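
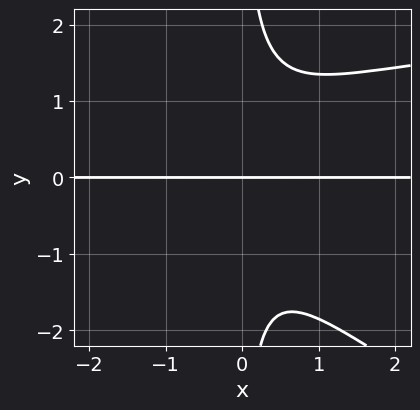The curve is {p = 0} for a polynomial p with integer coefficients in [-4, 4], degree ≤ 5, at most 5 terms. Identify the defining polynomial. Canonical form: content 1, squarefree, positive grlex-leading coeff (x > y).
First, degree: a generic line meets the curve in up to 4 points, so deg p = 4.
Then, from the visible intercepts: the visible x-axis segment lies entirely on the curve; it crosses the y-axis at the gridline y = 0.
Finally, assembling these constraints gives the stated polynomial.

x^2*y^2 + 2*x*y^3 - 3*x^2*y - 2*y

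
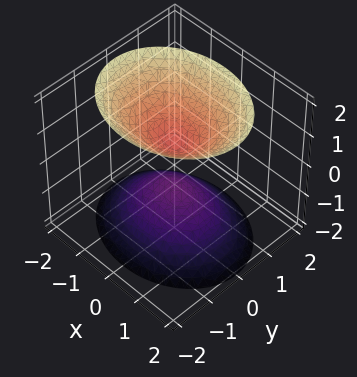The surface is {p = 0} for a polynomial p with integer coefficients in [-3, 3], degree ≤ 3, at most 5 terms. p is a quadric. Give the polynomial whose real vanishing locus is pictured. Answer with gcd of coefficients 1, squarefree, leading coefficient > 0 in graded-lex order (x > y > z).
1. I count 2 distinct pieces.
2. Degree: two sheets facing apart; a quadric, so deg p = 2.
3. Symmetries: mirror symmetry x ↦ −x ⇒ only even powers of x; it's symmetric under y → −y, forcing even powers of y; it's symmetric under z → −z, forcing even powers of z.
4. Checking where it meets the axes: no x-intercept at any integer in the box; it misses every integer gridline on the y-axis.
5. Fitting integer coefficients to these (and the overall shape) gives p.

2*x^2 + 3*y^2 - 2*z^2 + 1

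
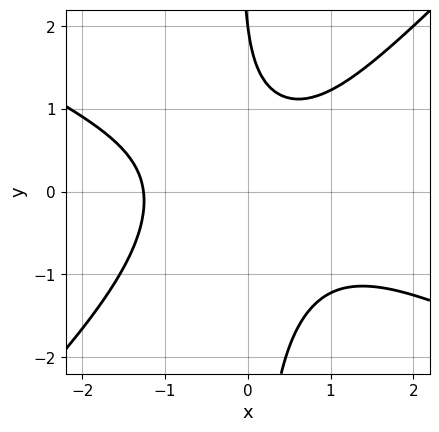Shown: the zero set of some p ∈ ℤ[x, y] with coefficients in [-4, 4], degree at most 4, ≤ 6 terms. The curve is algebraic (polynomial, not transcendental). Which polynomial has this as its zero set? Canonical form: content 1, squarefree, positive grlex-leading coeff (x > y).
(a) Degree: a generic line meets the curve in up to 3 points, so deg p = 3.
(b) Reading off the gridlines: it meets the y-axis at y = 2 (among the integer gridlines).
(c) Solving for integer coefficients yields p as stated.

x^3 + x^2*y - 2*x*y^2 - y + 2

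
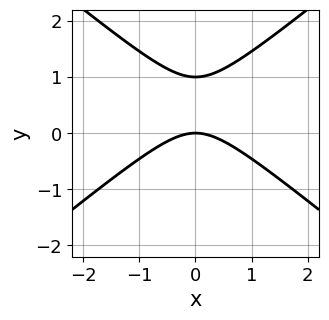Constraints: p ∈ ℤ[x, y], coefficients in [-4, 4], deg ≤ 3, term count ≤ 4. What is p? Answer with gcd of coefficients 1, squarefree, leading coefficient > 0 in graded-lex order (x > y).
First, degree: the shape is more complex than any degree-1 curve, so deg p = 2.
Next, symmetries: it's symmetric under x → −x, forcing even powers of x.
Next, reading off the gridlines: among the integer gridlines, it crosses the y-axis at y ∈ {0, 1}; it crosses the x-axis at the gridline x = 0.
Finally, the integer polynomial consistent with all of this is the stated p.

2*x^2 - 3*y^2 + 3*y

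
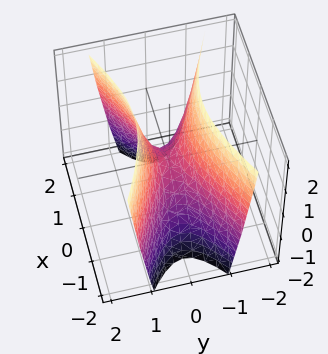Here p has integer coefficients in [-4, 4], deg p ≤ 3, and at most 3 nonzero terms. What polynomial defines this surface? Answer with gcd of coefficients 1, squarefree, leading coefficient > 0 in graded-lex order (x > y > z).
x^2 - 3*y^2 + z

First, degree: a saddle surface; a quadric, so deg p = 2.
Next, symmetries: it's symmetric under x → −x, forcing even powers of x; the y ↦ −y reflection is a symmetry, so y appears only in even powers.
Then, from the visible intercepts: one z-axis crossing is at z = 0; it meets the y-axis at y = 0 (among the integer gridlines).
Finally, the integer polynomial consistent with all of this is the stated p.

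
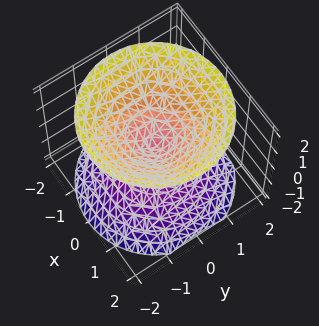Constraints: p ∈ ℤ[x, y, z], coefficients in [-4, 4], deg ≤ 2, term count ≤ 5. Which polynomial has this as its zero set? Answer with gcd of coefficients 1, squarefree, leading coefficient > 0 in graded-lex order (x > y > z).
x^2 + y^2 - z^2

The picture has 2 separate pieces. They look like related sheets of one shape, so recover p as a whole.
The degree is 2 — two nappes meeting at a single point; a quadric.
Symmetries: mirror symmetry z ↦ −z ⇒ only even powers of z; rotational symmetry about the z-axis ⇒ p depends on x, y only through x² + y².
Reading off the gridlines: a circular section at z = 1 has radius exactly 1; it crosses the x-axis at the gridline x = 0.
Solving for integer coefficients yields p as stated.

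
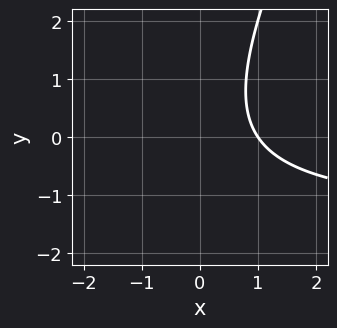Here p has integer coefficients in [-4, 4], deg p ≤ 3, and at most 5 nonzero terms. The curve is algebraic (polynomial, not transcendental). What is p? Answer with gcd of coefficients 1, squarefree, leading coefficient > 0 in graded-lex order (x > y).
2*x*y - y^2 + 3*x - 3

The degree is 2 — a generic line meets the curve in up to 2 points.
From the axis intercepts and sections: one x-axis crossing is at x = 1; the curve avoids every integer y-axis point in the box.
Matching integer coefficients to the picture gives p.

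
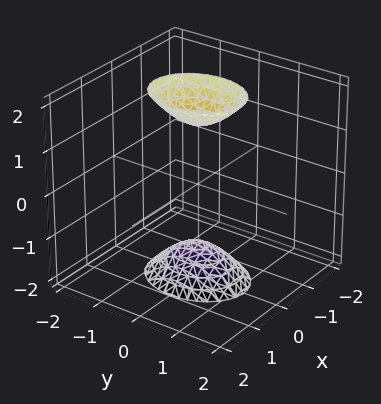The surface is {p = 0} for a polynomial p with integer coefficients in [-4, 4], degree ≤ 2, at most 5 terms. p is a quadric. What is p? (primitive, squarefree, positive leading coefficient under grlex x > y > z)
3*x^2 + 2*y^2 - z^2 + 2

There are 2 components. Treating them together as one polynomial.
The degree is 2 — two sheets facing apart; a quadric.
Symmetries: the y ↦ −y reflection is a symmetry, so y appears only in even powers; the z ↦ −z reflection is a symmetry, so z appears only in even powers; the x ↦ −x reflection is a symmetry, so x appears only in even powers.
Checking where it meets the axes: the surface avoids every integer y-axis point in the box; it misses every integer gridline on the x-axis.
Fitting integer coefficients to these (and the overall shape) gives p.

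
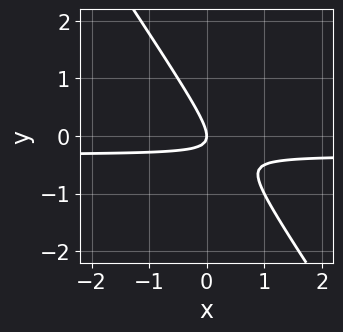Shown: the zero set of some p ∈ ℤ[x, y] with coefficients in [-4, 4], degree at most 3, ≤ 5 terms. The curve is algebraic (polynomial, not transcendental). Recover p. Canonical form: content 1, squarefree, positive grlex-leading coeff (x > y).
3*x*y + 2*y^2 + x

1. The degree is 2 — the shape is more complex than any degree-1 curve.
2. From the axis intercepts and sections: it meets the x-axis at x = 0 (among the integer gridlines); it meets the y-axis at y = 0 (among the integer gridlines).
3. These observations pin down the coefficients.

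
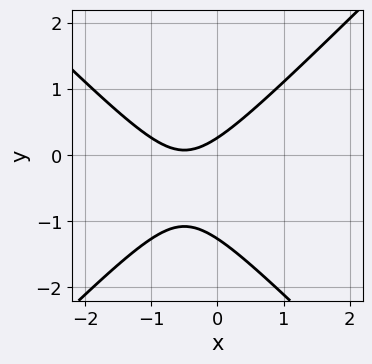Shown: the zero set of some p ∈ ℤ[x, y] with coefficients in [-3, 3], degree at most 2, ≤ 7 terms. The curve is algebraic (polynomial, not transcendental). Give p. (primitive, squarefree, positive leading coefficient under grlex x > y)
1. The degree is 2 — the shape is more complex than any degree-1 curve.
2. Observable constraints: the curve avoids every integer x-axis point in the box.
3. The integer polynomial consistent with all of this is the stated p.

3*x^2 - 3*y^2 + 3*x - 3*y + 1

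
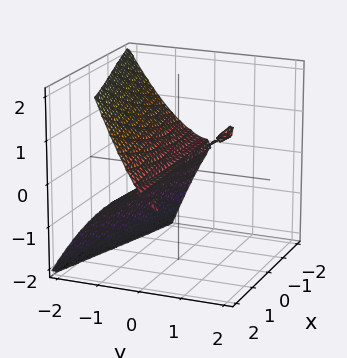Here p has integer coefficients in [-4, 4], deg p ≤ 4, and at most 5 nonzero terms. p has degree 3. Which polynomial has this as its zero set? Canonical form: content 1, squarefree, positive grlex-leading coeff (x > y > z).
1. The picture has 2 separate pieces. Treating them together as one polynomial.
2. Degree: a generic line meets the surface in up to 3 points, so deg p = 3.
3. Checking where it meets the axes: it crosses the y-axis at the gridline y = 0; it crosses the z-axis at the gridline z = 0; every point of the x-axis in the box is on the surface.
4. These observations pin down the coefficients.

2*x*y*z + 3*y^3 + 3*z^2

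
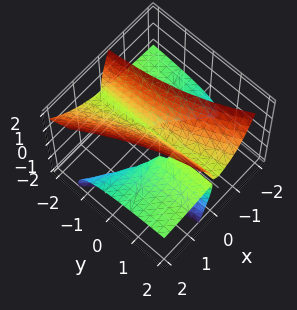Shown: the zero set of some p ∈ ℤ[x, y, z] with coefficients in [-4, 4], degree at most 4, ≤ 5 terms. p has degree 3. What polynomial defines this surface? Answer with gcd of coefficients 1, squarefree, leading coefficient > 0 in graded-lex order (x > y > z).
3*x^2*z + 3*x*y*z - x*z^2 - z^3 + 2*x^2

(a) There are 3 components. They look like related sheets of one shape, so recover p as a whole.
(b) deg p = 3. The shape is more complex than any degree-2 surface.
(c) Against the integer gridlines: it meets the z-axis at z = 0 (among the integer gridlines); it crosses the x-axis at the gridline x = 0; the visible y-axis segment lies entirely on the surface.
(d) Putting this together gives p.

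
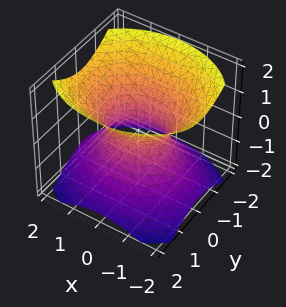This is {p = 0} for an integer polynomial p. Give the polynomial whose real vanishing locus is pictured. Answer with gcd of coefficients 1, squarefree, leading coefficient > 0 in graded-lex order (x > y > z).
1. deg p = 2.
2. Symmetries: the y ↦ −y reflection is a symmetry, so y appears only in even powers; mirror symmetry z ↦ −z ⇒ only even powers of z; it's symmetric under x → −x, forcing even powers of x.
3. Reading off the gridlines: the x-axis gridline crossings are at x ∈ {-1, 1}; it misses every integer gridline on the z-axis.
4. Fitting integer coefficients to these (and the overall shape) gives p.

2*x^2 + 3*y^2 - 3*z^2 - 2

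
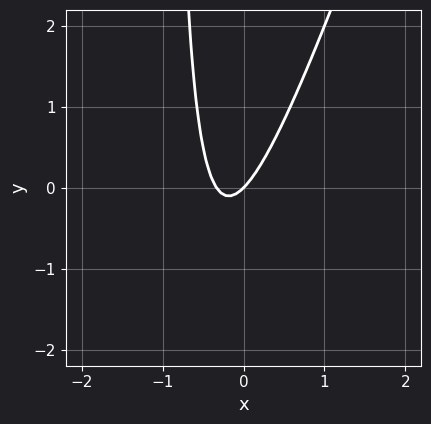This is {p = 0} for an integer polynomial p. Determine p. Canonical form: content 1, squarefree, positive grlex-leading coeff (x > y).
3*x^2 - x*y + x - y

First, degree: the shape is more complex than any degree-1 curve, so deg p = 2.
Then, checking where it meets the axes: it meets the x-axis at x = 0 (among the integer gridlines); it crosses the y-axis at the gridline y = 0.
Finally, putting this together gives p.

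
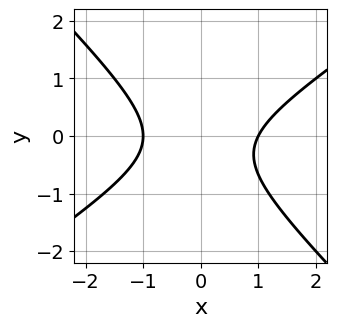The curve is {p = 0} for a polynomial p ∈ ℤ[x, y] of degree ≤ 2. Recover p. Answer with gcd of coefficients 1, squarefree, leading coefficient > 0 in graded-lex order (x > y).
The degree is 2 — a generic line meets the curve in up to 2 points.
From the visible intercepts: no y-intercept at any integer in the box; the x-axis gridline crossings are at x ∈ {-1, 1}.
Together with the visible shape, these determine p as stated.

2*x^2 - x*y - 3*y^2 - y - 2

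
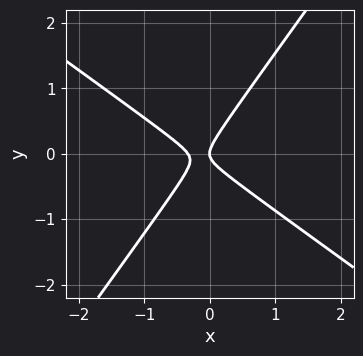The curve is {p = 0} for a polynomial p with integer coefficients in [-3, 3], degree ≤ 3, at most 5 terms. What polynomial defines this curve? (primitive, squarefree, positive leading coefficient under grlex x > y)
Degree: no degree-1 curve has this shape, so deg p = 2.
From the axis intercepts and sections: it meets the x-axis at x = 0 (among the integer gridlines); one y-axis crossing is at y = 0.
Putting this together gives p.

3*x^2 + 2*x*y - 3*y^2 + x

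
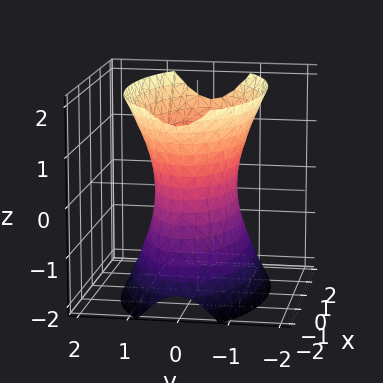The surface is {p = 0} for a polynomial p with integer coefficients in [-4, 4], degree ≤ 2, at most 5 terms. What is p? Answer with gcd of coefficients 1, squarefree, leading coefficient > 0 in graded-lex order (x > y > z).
x^2 + 3*y^2 - z^2 - 2

1. The degree is 2 — an hourglass — one-sheet hyperboloid; a quadric.
2. Symmetries: mirror symmetry y ↦ −y ⇒ only even powers of y; it's symmetric under x → −x, forcing even powers of x; mirror symmetry z ↦ −z ⇒ only even powers of z.
3. Against the integer gridlines: the surface avoids every integer z-axis point in the box.
4. Fitting integer coefficients to these (and the overall shape) gives p.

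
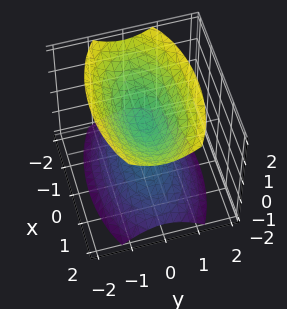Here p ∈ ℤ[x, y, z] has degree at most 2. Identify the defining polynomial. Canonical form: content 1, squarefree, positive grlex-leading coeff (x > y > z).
The picture has 2 separate pieces. They look like related sheets of one shape, so recover p as a whole.
The degree is 2 — two separate bowl-shaped sheets opening away from each other; a quadric.
Symmetries: mirror symmetry y ↦ −y ⇒ only even powers of y; mirror symmetry z ↦ −z ⇒ only even powers of z; it's symmetric under x → −x, forcing even powers of x.
Against the integer gridlines: no x-intercept at any integer in the box; it misses every integer gridline on the y-axis.
Assembling these constraints gives the stated polynomial.

x^2 + 3*y^2 - 2*z^2 + 1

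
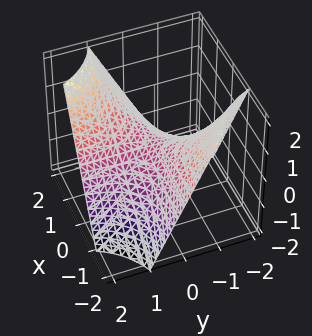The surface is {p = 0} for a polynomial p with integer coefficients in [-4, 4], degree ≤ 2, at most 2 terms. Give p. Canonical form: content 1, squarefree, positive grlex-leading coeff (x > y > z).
(a) The degree is 2 — a hyperbolic paraboloid; a quadric.
(b) From the visible intercepts: every point of the x-axis in the box is on the surface; one z-axis crossing is at z = 0; the visible y-axis segment lies entirely on the surface.
(c) The integer polynomial consistent with all of this is the stated p.

x*y - z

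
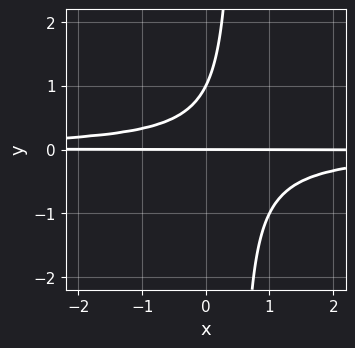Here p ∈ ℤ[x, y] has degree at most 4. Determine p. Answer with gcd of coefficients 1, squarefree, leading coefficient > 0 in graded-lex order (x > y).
1. The degree is 3 — a generic line meets the curve in up to 3 points.
2. Checking where it meets the axes: the visible x-axis segment lies entirely on the curve; the y-axis gridline crossings are at y ∈ {0, 1}.
3. Fitting integer coefficients to these (and the overall shape) gives p.

2*x*y^2 - y^2 + y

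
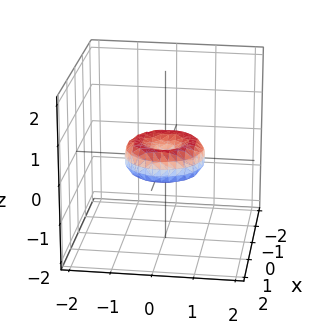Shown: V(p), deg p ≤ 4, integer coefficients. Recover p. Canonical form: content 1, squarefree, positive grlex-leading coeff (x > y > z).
2*x^4 + 4*x^2*y^2 + 2*y^4 - 2*x^2 - 2*y^2 + 3*z^2

First, the degree is 4 — the shape is more complex than any degree-3 surface.
Then, symmetry: the z-axis is an axis of rotation, so x and y enter only as x² + y².
Then, checking where it meets the axes: the x-axis gridline crossings are at x ∈ {-1, 0, 1}; a circular section at z = 0 has radius exactly 1.
Finally, putting this together gives p. Check: (0, 1, 0) on the y-axis lies on the surface, and p(0, 1, 0) = 0. ✓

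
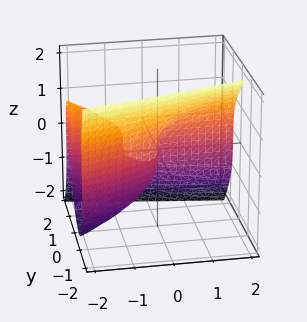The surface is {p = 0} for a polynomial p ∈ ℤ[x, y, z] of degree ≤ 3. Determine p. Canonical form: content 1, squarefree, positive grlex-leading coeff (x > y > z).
First, deg p = 3.
Then, reading off the gridlines: it meets the x-axis at x = 0 (among the integer gridlines); one z-axis crossing is at z = 0; it meets the y-axis at y = 0 (among the integer gridlines).
Finally, putting this together gives p.

3*y^3 + z^3 + 3*x*y - x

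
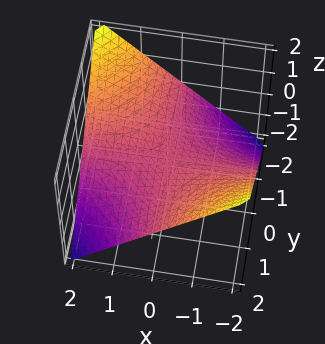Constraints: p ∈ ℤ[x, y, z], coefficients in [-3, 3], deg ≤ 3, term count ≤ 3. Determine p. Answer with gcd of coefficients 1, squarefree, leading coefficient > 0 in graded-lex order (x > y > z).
x*y + 2*z

First, the degree is 2 — a hyperbolic paraboloid; a quadric.
Next, observable constraints: the visible x-axis segment lies entirely on the surface; every point of the y-axis in the box is on the surface; it meets the z-axis at z = 0 (among the integer gridlines).
Finally, the integer polynomial consistent with all of this is the stated p.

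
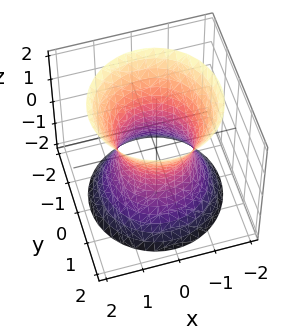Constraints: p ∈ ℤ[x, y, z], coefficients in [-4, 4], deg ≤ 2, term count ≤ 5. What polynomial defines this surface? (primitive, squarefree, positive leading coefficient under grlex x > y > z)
The degree is 2 — an hourglass — one-sheet hyperboloid; a quadric.
By symmetry, the z-axis is an axis of rotation, so x and y enter only as x² + y²; mirror symmetry z ↦ −z ⇒ only even powers of z.
Checking where it meets the axes: among the integer gridlines, it crosses the y-axis at y ∈ {-1, 1}; no z-intercept at any integer in the box; a circular section at z = -2 has radius between 1 and 2; the x-axis gridline crossings are at x ∈ {-1, 1}.
Fitting integer coefficients to these (and the overall shape) gives p.

2*x^2 + 2*y^2 - z^2 - 2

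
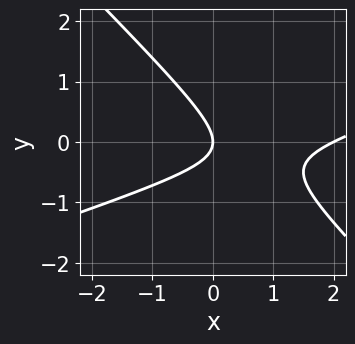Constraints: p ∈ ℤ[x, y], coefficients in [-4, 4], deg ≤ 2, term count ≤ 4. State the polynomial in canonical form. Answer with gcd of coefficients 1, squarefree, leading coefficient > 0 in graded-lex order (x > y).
First, the degree is 2 — no degree-1 curve has this shape.
Next, observable constraints: it meets the y-axis at y = 0 (among the integer gridlines); the x-axis gridline crossings are at x ∈ {0, 2}.
Finally, fitting integer coefficients to these (and the overall shape) gives p.

x^2 - 2*x*y - 3*y^2 - 2*x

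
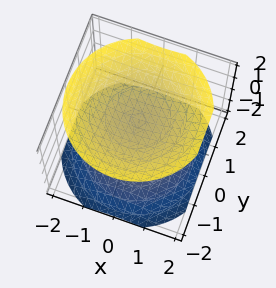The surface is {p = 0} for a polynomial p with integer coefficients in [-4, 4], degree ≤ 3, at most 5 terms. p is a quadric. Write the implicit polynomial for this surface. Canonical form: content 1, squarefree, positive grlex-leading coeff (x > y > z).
2*x^2 + 2*y^2 - 3*z^2 + 3

1. I count 2 distinct pieces. Treating them together as one polynomial.
2. Degree: two sheets facing apart; a quadric, so deg p = 2.
3. By symmetry, the surface is invariant under rotation about z: p = q(x² + y², z); mirror symmetry z ↦ −z ⇒ only even powers of z.
4. Against the integer gridlines: no y-intercept at any integer in the box; it misses every integer gridline on the x-axis; the z-axis gridline crossings are at z ∈ {-1, 1}.
5. These observations pin down the coefficients.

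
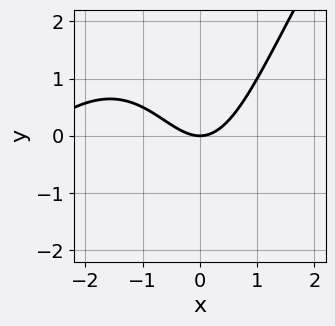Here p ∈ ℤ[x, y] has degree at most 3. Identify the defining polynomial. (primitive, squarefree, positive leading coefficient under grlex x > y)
(a) Degree: a generic line meets the curve in up to 3 points, so deg p = 3.
(b) From the visible intercepts: one x-axis crossing is at x = 0; one y-axis crossing is at y = 0.
(c) These observations pin down the coefficients.

x^3 - x^2*y + 3*x^2 - 3*y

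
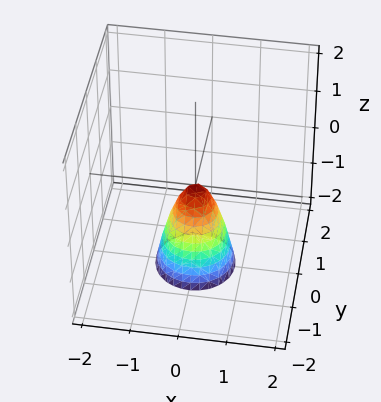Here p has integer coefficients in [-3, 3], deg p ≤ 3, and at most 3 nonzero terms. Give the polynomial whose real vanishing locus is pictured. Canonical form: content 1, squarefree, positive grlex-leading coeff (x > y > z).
3*x^2 + 3*y^2 + z

(a) deg p = 2.
(b) By symmetry, every cross-section ⟂ z is a circle, so x, y appear only via x² + y².
(c) Checking where it meets the axes: one y-axis crossing is at y = 0; a circular section at z = -2 has radius between 0 and 1.
(d) Putting this together gives p.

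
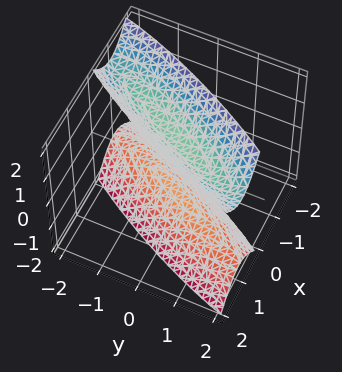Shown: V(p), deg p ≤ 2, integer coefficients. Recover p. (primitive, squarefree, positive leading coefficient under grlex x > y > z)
3*x^2 - 3*x*y + y^2 - z^2 + 1

There are 2 components. They look like related sheets of one shape, so recover p as a whole.
deg p = 2. The shape is more complex than any degree-1 surface.
Checking where it meets the axes: the surface avoids every integer y-axis point in the box; among the integer gridlines, it crosses the z-axis at z ∈ {-1, 1}; it misses every integer gridline on the x-axis.
The integer polynomial consistent with all of this is the stated p.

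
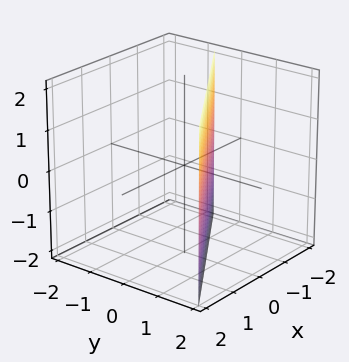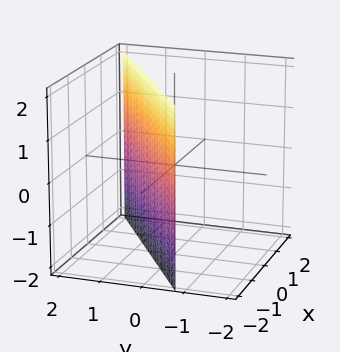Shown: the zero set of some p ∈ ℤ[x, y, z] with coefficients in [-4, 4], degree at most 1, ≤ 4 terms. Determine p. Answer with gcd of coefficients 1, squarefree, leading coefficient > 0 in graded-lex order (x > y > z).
2*x - 3*y + 2

1. Degree: the surface is flat (a plane), so deg p = 1.
2. Observable constraints: it meets the x-axis at x = -1 (among the integer gridlines); the surface avoids every integer z-axis point in the box.
3. Fitting integer coefficients to these (and the overall shape) gives p.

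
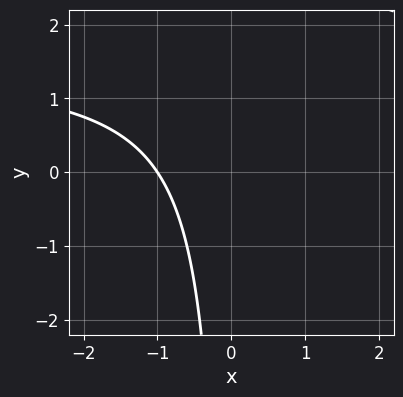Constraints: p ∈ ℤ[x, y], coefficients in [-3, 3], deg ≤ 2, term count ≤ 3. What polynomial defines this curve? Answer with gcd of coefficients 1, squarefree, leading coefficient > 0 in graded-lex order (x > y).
(a) deg p = 2. A generic line meets the curve in up to 2 points.
(b) Reading off the gridlines: one x-axis crossing is at x = -1; the curve avoids every integer y-axis point in the box.
(c) These observations pin down the coefficients.

2*x*y - 3*x - 3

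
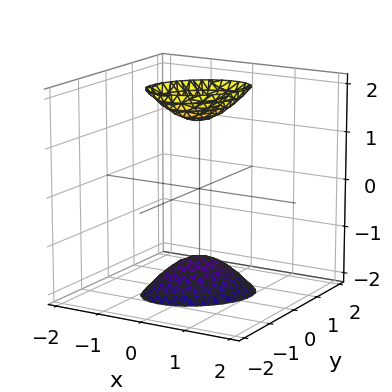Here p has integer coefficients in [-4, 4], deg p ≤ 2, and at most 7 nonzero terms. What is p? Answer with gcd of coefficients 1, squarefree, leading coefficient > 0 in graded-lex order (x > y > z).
3*x^2 - 2*x*y + 3*y^2 - z^2 + 2

First, there are 2 components. Treating them together as one polynomial.
Next, degree: a generic line meets the surface in up to 2 points, so deg p = 2.
Next, from the visible intercepts: it misses every integer gridline on the x-axis; no y-intercept at any integer in the box.
Finally, solving for integer coefficients yields p as stated.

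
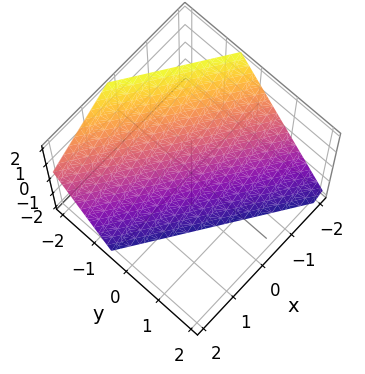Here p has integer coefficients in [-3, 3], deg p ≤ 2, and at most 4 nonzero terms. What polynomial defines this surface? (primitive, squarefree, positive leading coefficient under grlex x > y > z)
Degree: the surface is flat (a plane), so deg p = 1.
Checking where it meets the axes: one x-axis crossing is at x = -1; it meets the z-axis at z = -1 (among the integer gridlines).
Assembling these constraints gives the stated polynomial.

2*x + 3*y + 2*z + 2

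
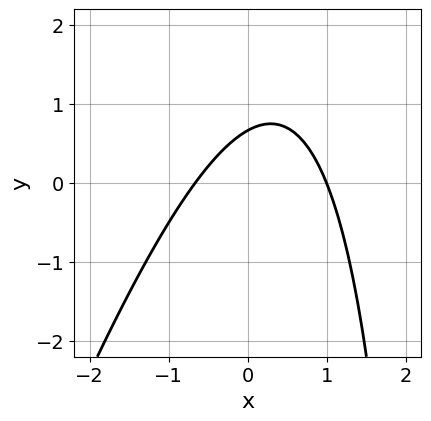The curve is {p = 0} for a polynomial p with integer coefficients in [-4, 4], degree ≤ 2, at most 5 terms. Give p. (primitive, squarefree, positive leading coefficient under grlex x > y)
3*x^2 - x*y - x + 3*y - 2

(a) Degree: no degree-1 curve has this shape, so deg p = 2.
(b) From the axis intercepts and sections: one x-axis crossing is at x = 1.
(c) Putting this together gives p.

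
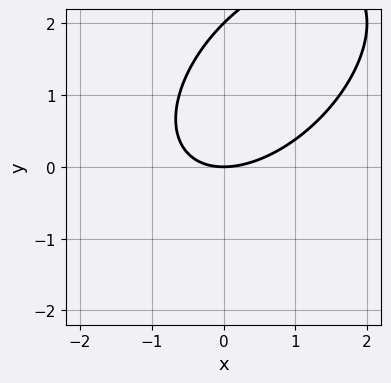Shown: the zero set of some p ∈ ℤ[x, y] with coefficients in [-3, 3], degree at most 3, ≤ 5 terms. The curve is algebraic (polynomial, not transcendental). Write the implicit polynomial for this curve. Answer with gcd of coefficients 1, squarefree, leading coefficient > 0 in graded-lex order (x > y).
x^2 - x*y + y^2 - 2*y

(a) Degree: a generic line meets the curve in up to 2 points, so deg p = 2.
(b) Checking where it meets the axes: it crosses the x-axis at the gridline x = 0; among the integer gridlines, it crosses the y-axis at y ∈ {0, 2}.
(c) These observations pin down the coefficients.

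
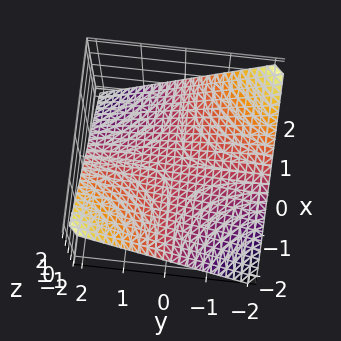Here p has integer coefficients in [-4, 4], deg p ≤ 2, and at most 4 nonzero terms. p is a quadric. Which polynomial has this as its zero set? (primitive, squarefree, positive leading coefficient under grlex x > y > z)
The degree is 2 — a saddle surface; a quadric.
Against the integer gridlines: one z-axis crossing is at z = 0; every point of the y-axis in the box is on the surface.
Assembling these constraints gives the stated polynomial.

x*y + 2*z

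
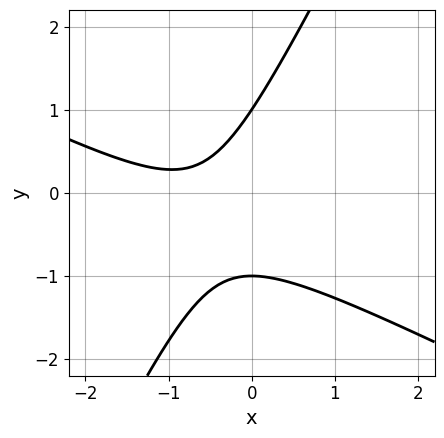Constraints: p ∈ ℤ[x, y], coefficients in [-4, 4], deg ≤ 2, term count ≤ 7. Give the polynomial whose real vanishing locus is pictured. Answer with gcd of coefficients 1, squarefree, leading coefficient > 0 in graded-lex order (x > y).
First, the degree is 2 — no degree-1 curve has this shape.
Next, against the integer gridlines: no x-intercept at any integer in the box; among the integer gridlines, it crosses the y-axis at y ∈ {-1, 1}.
Finally, matching integer coefficients to the picture gives p.

2*x^2 + 3*x*y - 2*y^2 + 3*x + 2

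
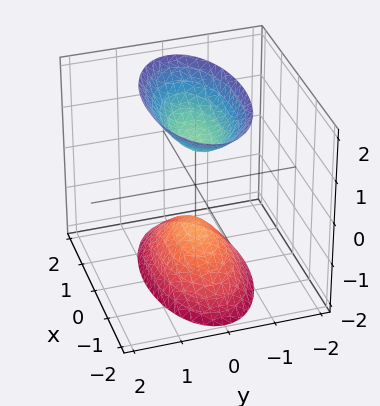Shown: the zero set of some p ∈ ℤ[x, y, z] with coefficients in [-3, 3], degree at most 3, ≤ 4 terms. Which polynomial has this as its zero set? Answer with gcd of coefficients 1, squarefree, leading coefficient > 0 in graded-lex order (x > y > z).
There are 2 components. They look like related sheets of one shape, so recover p as a whole.
Degree: two sheets facing apart; a quadric, so deg p = 2.
Symmetries: the x ↦ −x reflection is a symmetry, so x appears only in even powers; it's symmetric under y → −y, forcing even powers of y; it's symmetric under z → −z, forcing even powers of z.
From the visible intercepts: no y-intercept at any integer in the box; it misses every integer gridline on the x-axis; the z-axis gridline crossings are at z ∈ {-1, 1}.
Putting this together gives p.

x^2 + 3*y^2 - z^2 + 1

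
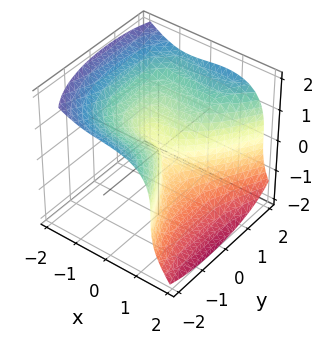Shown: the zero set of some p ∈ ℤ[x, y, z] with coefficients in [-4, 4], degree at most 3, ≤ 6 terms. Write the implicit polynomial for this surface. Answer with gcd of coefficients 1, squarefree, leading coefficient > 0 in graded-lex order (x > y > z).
2*x^3 + 2*z^3 - x*y - 2*y^2

First, deg p = 3.
Then, checking where it meets the axes: it meets the z-axis at z = 0 (among the integer gridlines); it crosses the y-axis at the gridline y = 0.
Finally, fitting integer coefficients to these (and the overall shape) gives p.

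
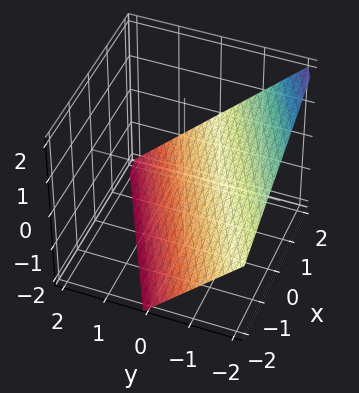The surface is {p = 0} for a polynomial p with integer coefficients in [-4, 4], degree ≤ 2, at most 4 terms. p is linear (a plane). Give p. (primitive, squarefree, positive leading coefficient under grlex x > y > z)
x - 2*y - 2*z - 2

(a) Degree: the surface is flat (a plane), so deg p = 1.
(b) From the axis intercepts and sections: it meets the x-axis at x = 2 (among the integer gridlines); one y-axis crossing is at y = -1; it meets the z-axis at z = -1 (among the integer gridlines).
(c) Together with the visible shape, these determine p as stated.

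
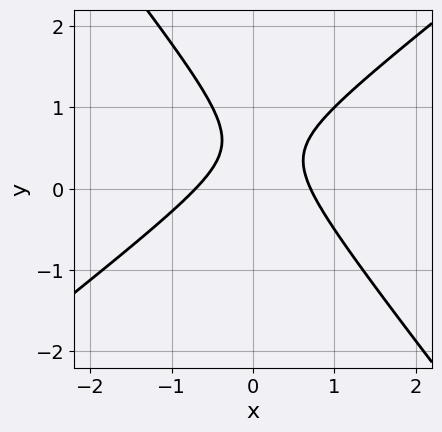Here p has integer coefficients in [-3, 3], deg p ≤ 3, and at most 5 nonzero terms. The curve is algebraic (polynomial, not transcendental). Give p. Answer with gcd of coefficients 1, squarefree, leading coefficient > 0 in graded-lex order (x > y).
2*x^2 - x*y - 2*y^2 + 2*y - 1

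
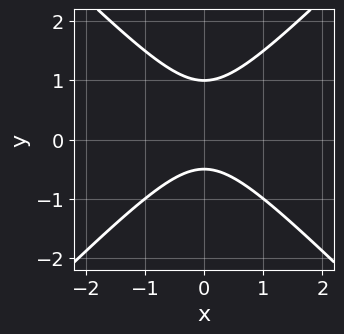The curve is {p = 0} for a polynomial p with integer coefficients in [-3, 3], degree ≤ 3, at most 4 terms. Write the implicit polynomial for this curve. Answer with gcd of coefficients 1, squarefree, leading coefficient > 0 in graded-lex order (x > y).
(a) deg p = 2. A generic line meets the curve in up to 2 points.
(b) Symmetries: mirror symmetry x ↦ −x ⇒ only even powers of x.
(c) Observable constraints: no x-intercept at any integer in the box; it crosses the y-axis at the gridline y = 1.
(d) Fitting integer coefficients to these (and the overall shape) gives p.

2*x^2 - 2*y^2 + y + 1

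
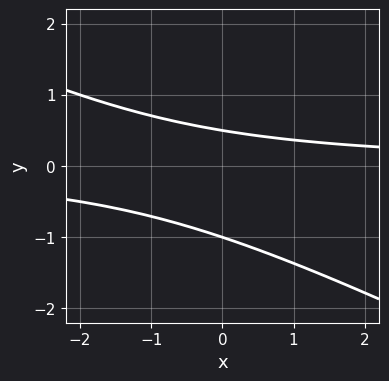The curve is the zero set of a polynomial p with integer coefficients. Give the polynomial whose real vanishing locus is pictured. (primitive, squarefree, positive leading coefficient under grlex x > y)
x*y + 2*y^2 + y - 1

(a) deg p = 2.
(b) Reading off the gridlines: no x-intercept at any integer in the box; it meets the y-axis at y = -1 (among the integer gridlines).
(c) The integer polynomial consistent with all of this is the stated p.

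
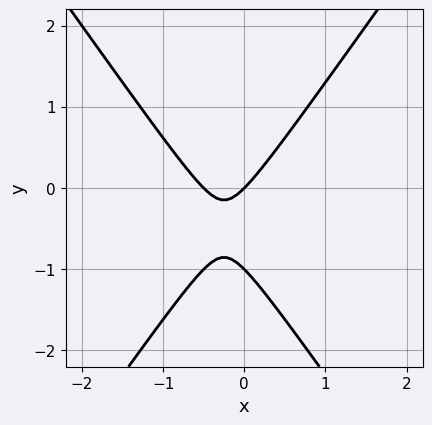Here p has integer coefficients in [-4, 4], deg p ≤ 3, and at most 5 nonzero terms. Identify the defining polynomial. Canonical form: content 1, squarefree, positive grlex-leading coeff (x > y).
2*x^2 - y^2 + x - y

1. deg p = 2.
2. From the visible intercepts: one x-axis crossing is at x = 0; among the integer gridlines, it crosses the y-axis at y ∈ {-1, 0}.
3. Matching integer coefficients to the picture gives p.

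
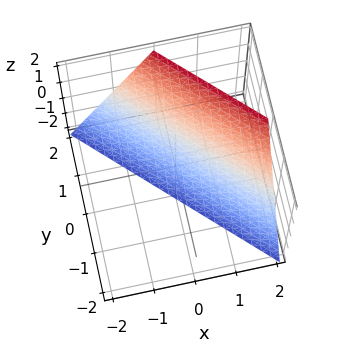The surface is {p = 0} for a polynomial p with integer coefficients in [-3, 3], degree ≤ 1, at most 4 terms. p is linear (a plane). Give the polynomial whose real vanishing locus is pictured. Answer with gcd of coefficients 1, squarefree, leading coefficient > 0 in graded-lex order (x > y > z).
2*x + 2*y - z - 2

The degree is 1 — every cross-section is a straight line — this is a plane.
From the axis intercepts and sections: it meets the y-axis at y = 1 (among the integer gridlines); it meets the x-axis at x = 1 (among the integer gridlines); one z-axis crossing is at z = -2.
The integer polynomial consistent with all of this is the stated p.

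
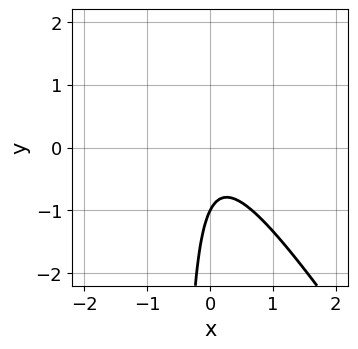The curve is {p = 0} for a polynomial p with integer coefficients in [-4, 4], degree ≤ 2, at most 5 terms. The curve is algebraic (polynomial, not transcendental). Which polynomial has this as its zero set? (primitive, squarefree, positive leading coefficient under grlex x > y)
3*x^2 + 2*x*y + y + 1

First, the degree is 2 — the shape is more complex than any degree-1 curve.
Then, observable constraints: it crosses the y-axis at the gridline y = -1; no x-intercept at any integer in the box.
Finally, these observations pin down the coefficients.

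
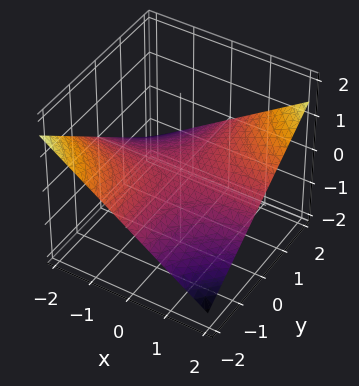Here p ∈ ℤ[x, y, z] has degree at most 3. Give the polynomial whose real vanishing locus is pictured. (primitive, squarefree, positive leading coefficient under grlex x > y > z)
1. deg p = 2. A hyperbolic paraboloid; a quadric.
2. From the visible intercepts: it crosses the z-axis at the gridline z = 0; every point of the x-axis in the box is on the surface; the visible y-axis segment lies entirely on the surface.
3. Matching integer coefficients to the picture gives p.

x*y - 3*z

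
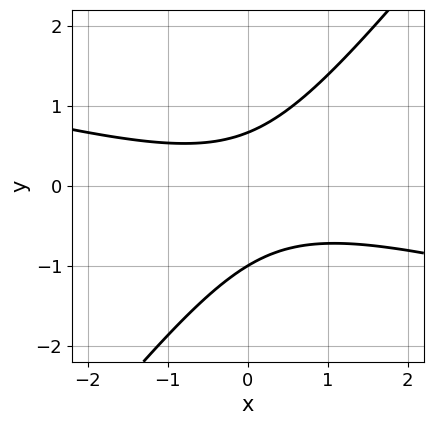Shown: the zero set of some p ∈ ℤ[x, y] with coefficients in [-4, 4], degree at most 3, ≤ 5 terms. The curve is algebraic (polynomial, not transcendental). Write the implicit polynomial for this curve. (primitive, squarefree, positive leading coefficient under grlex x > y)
First, the degree is 2 — a generic line meets the curve in up to 2 points.
Next, from the visible intercepts: it misses every integer gridline on the x-axis; it meets the y-axis at y = -1 (among the integer gridlines).
Finally, fitting integer coefficients to these (and the overall shape) gives p.

x^2 + 3*x*y - 3*y^2 - y + 2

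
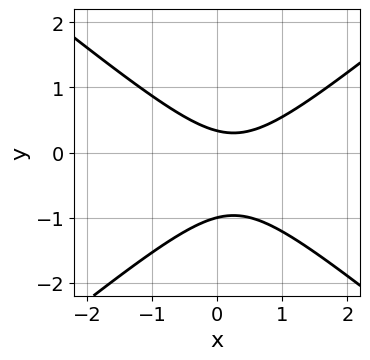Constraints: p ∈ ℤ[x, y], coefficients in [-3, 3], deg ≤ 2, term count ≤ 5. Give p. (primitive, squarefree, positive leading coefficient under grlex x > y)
2*x^2 - 3*y^2 - x - 2*y + 1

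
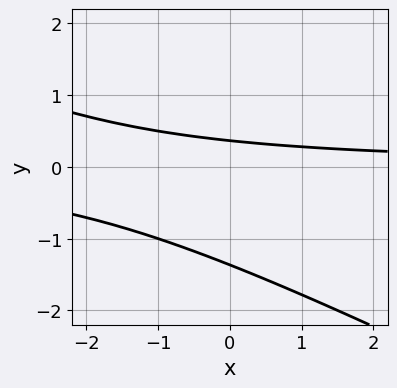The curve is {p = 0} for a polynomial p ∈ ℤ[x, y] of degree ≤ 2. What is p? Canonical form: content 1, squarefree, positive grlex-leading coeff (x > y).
First, the degree is 2 — the shape is more complex than any degree-1 curve.
Next, against the integer gridlines: the curve avoids every integer x-axis point in the box.
Finally, solving for integer coefficients yields p as stated.

x*y + 2*y^2 + 2*y - 1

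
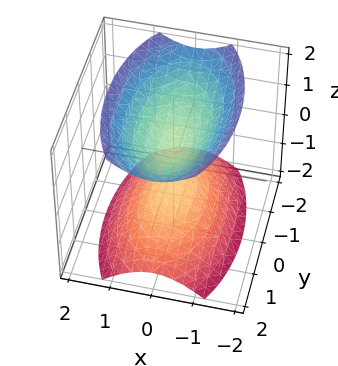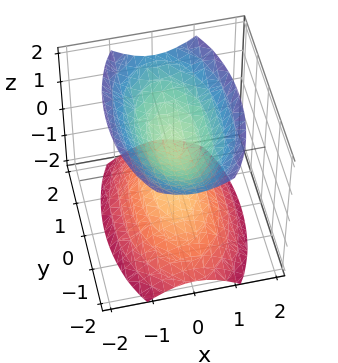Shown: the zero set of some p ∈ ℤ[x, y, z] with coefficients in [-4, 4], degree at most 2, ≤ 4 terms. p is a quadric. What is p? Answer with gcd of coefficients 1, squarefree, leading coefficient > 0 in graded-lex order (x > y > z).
3*x^2 + y^2 - 2*z^2 + 1

There are 2 components. Treating them together as one polynomial.
deg p = 2. Two separate bowl-shaped sheets opening away from each other; a quadric.
Symmetries: mirror symmetry y ↦ −y ⇒ only even powers of y; it's symmetric under x → −x, forcing even powers of x; the z ↦ −z reflection is a symmetry, so z appears only in even powers.
From the visible intercepts: it misses every integer gridline on the y-axis; it misses every integer gridline on the x-axis.
Fitting integer coefficients to these (and the overall shape) gives p.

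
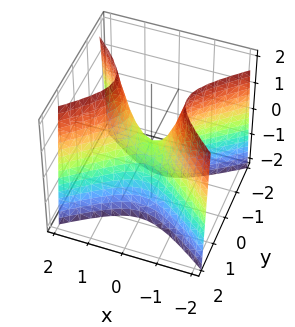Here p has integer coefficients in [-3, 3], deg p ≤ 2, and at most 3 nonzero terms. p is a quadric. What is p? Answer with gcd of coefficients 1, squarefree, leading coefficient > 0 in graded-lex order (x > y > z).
2*x^2 - 3*y^2 - z

First, deg p = 2. A hyperbolic paraboloid; a quadric.
Then, symmetries: it's symmetric under y → −y, forcing even powers of y; mirror symmetry x ↦ −x ⇒ only even powers of x.
Then, from the visible intercepts: one y-axis crossing is at y = 0; it crosses the z-axis at the gridline z = 0; it crosses the x-axis at the gridline x = 0.
Finally, assembling these constraints gives the stated polynomial.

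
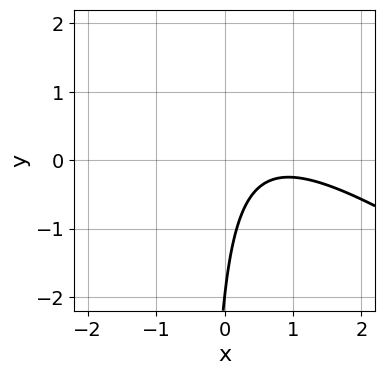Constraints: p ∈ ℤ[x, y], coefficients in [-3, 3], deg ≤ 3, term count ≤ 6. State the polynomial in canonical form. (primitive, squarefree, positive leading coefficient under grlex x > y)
2*x^2 + 3*x*y - 3*x + y + 2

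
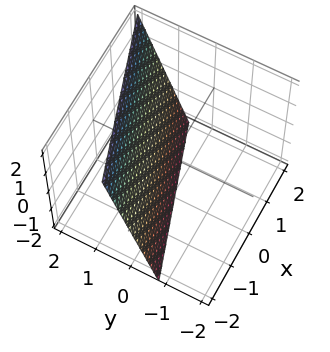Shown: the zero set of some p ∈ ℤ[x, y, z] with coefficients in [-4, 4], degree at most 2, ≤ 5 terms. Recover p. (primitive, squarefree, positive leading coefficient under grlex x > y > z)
1. deg p = 1. Every cross-section is a straight line — this is a plane.
2. Against the integer gridlines: it meets the z-axis at z = -2 (among the integer gridlines); it meets the x-axis at x = -2 (among the integer gridlines).
3. The integer polynomial consistent with all of this is the stated p.

x - 3*y + z + 2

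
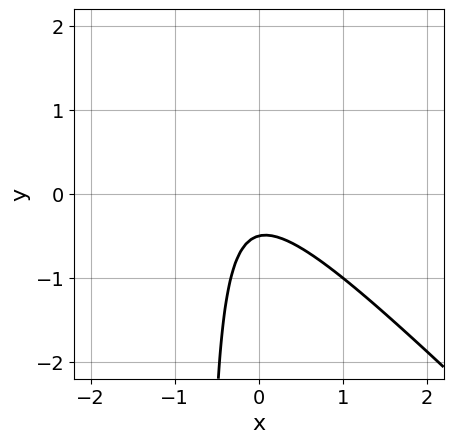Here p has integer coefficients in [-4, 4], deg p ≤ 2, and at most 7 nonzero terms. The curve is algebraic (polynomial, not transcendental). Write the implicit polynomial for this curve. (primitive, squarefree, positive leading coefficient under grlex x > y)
3*x^2 + 3*x*y + x + 2*y + 1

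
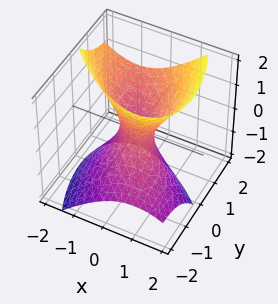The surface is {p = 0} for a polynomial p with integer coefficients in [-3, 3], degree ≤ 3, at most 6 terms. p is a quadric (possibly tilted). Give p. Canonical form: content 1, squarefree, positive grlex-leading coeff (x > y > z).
1. The degree is 2 — a generic line meets the surface in up to 2 points.
2. Checking where it meets the axes: it misses every integer gridline on the z-axis.
3. These observations pin down the coefficients.

3*x^2 + 3*x*y + 2*y^2 - 3*y*z - 2*z^2 - 1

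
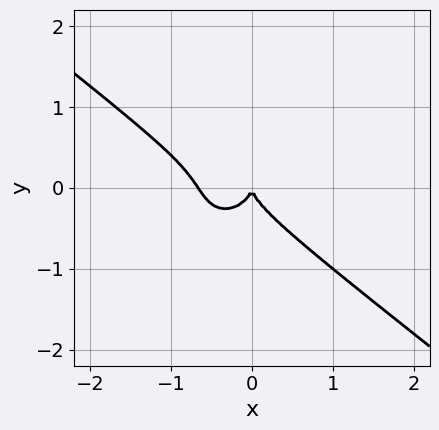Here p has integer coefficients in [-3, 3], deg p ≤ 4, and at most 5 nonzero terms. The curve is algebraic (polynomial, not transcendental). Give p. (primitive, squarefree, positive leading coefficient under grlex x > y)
The degree is 3 — the shape is more complex than any degree-2 curve.
From the axis intercepts and sections: it crosses the x-axis at the gridline x = 0; it crosses the y-axis at the gridline y = 0.
Assembling these constraints gives the stated polynomial.

3*x^3 + 2*x^2*y + 3*y^3 + 2*x^2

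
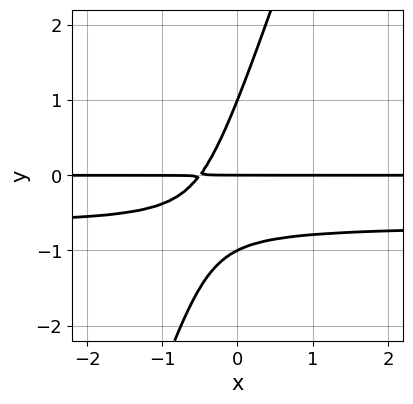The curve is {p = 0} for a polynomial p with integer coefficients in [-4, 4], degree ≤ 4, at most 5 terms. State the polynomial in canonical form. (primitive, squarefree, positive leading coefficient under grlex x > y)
The degree is 3 — no degree-2 curve has this shape.
Observable constraints: every point of the x-axis in the box is on the curve; the y-axis gridline crossings are at y ∈ {-1, 0, 1}.
Solving for integer coefficients yields p as stated.

3*x*y^2 - y^3 + 2*x*y + y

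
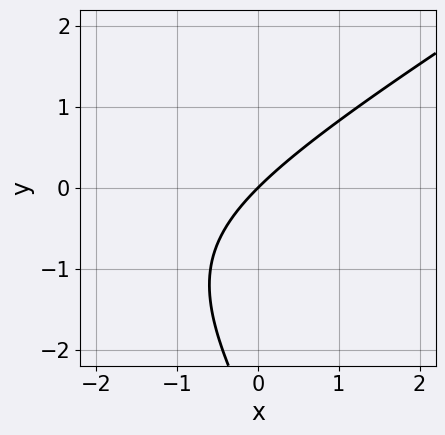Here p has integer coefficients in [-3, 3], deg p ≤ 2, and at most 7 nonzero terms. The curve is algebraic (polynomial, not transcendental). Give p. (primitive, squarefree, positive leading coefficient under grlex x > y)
The degree is 2 — the shape is more complex than any degree-1 curve.
Checking where it meets the axes: it crosses the x-axis at the gridline x = 0; one y-axis crossing is at y = 0.
Putting this together gives p.

x^2 - x*y - y^2 + 3*x - 3*y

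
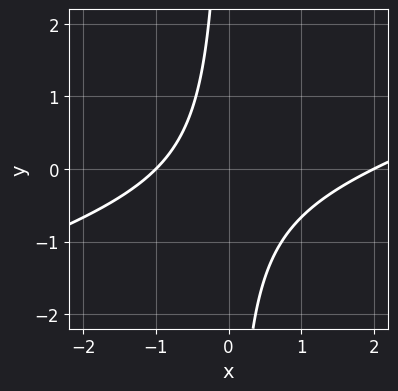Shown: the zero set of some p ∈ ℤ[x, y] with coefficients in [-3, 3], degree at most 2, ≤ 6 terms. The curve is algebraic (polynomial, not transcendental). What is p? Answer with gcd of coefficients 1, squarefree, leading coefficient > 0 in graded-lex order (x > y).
x^2 - 3*x*y - x - 2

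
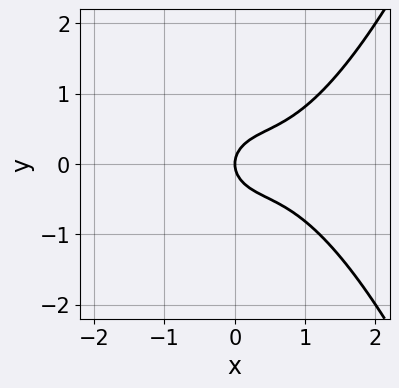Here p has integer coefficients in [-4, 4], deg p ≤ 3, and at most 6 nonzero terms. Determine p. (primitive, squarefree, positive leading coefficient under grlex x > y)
2*x^3 - 2*x^2 - 3*y^2 + 2*x

(a) Degree: the shape is more complex than any degree-2 curve, so deg p = 3.
(b) Symmetries: mirror symmetry y ↦ −y ⇒ only even powers of y.
(c) Checking where it meets the axes: it crosses the y-axis at the gridline y = 0; it crosses the x-axis at the gridline x = 0.
(d) Fitting integer coefficients to these (and the overall shape) gives p.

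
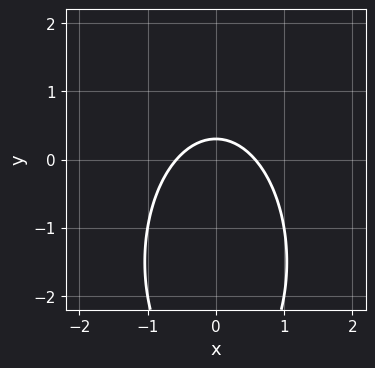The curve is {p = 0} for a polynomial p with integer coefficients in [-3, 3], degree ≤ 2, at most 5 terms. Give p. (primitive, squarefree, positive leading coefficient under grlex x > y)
deg p = 2. No degree-1 curve has this shape.
Symmetries: it's symmetric under x → −x, forcing even powers of x.
Fitting integer coefficients to these (and the overall shape) gives p.

3*x^2 + y^2 + 3*y - 1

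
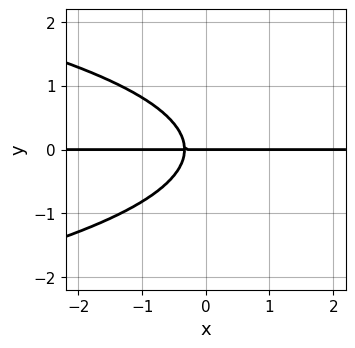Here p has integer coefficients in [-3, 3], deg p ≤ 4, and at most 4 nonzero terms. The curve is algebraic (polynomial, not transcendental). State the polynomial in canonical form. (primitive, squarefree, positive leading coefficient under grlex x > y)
3*y^3 + 3*x*y + y

1. Degree: a generic line meets the curve in up to 3 points, so deg p = 3.
2. From the visible intercepts: every point of the x-axis in the box is on the curve; it crosses the y-axis at the gridline y = 0.
3. Matching integer coefficients to the picture gives p.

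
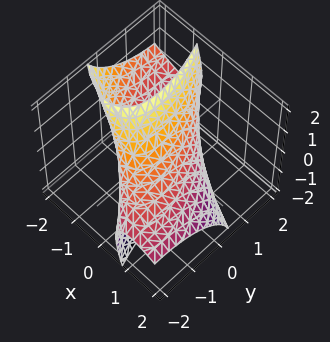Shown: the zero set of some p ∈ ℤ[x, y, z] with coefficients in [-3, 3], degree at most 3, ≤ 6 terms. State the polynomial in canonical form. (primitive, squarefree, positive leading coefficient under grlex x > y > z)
deg p = 2. No degree-1 surface has this shape.
Against the integer gridlines: among the integer gridlines, it crosses the x-axis at x ∈ {-1, 1}.
Fitting integer coefficients to these (and the overall shape) gives p.

2*x^2 + 2*x*y + 3*x*z + y^2 + z^2 - 2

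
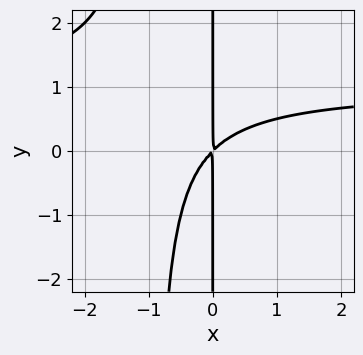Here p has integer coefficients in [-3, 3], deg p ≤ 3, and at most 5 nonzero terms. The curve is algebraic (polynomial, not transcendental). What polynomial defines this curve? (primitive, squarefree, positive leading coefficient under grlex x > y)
(a) Degree: the shape is more complex than any degree-2 curve, so deg p = 3.
(b) Against the integer gridlines: every point of the y-axis in the box is on the curve.
(c) Fitting integer coefficients to these (and the overall shape) gives p.

x^2*y - x^2 + x*y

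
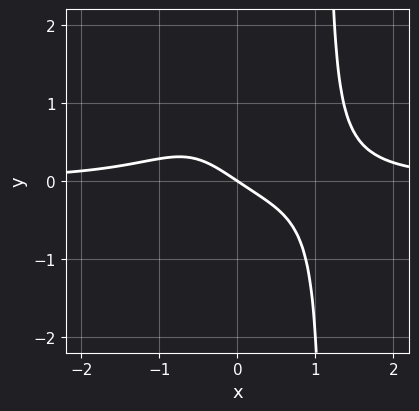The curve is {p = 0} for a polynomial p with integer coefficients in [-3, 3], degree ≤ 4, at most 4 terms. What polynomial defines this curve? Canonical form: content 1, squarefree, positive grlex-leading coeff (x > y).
deg p = 4.
Checking where it meets the axes: it meets the y-axis at y = 0 (among the integer gridlines); it meets the x-axis at x = 0 (among the integer gridlines).
The integer polynomial consistent with all of this is the stated p.

3*x^3*y - x^2*y - 2*x - 3*y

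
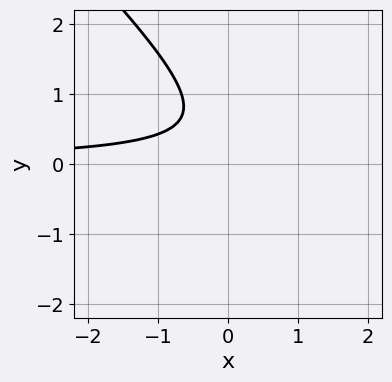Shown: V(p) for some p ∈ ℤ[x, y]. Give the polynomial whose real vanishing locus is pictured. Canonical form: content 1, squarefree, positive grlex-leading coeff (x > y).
3*x*y + 3*y^2 - 3*y + 2

1. The degree is 2 — the shape is more complex than any degree-1 curve.
2. Reading off the gridlines: no x-intercept at any integer in the box; the curve avoids every integer y-axis point in the box.
3. Together with the visible shape, these determine p as stated.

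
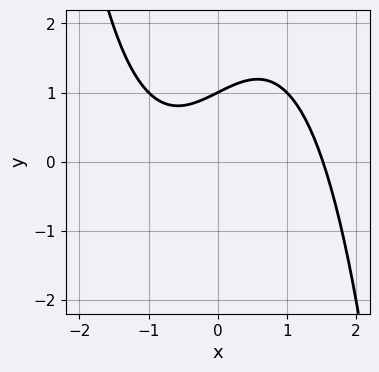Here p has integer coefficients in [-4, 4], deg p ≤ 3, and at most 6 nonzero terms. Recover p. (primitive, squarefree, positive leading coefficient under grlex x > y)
1. The degree is 3 — a generic line meets the curve in up to 3 points.
2. From the visible intercepts: it meets the y-axis at y = 1 (among the integer gridlines).
3. Together with the visible shape, these determine p as stated.

x^3 - x + 2*y - 2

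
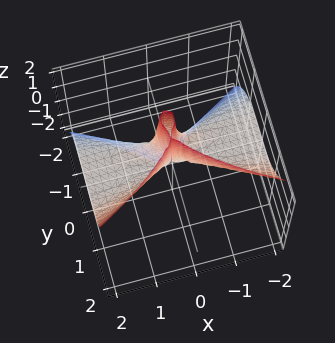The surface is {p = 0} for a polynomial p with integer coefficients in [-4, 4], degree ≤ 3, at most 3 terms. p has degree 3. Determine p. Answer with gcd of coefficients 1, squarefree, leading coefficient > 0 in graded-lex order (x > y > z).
2*x^2*z - 3*y^3 - 2*y^2

First, degree: a generic line meets the surface in up to 3 points, so deg p = 3.
Next, reading off the gridlines: the visible z-axis segment lies entirely on the surface; every point of the x-axis in the box is on the surface.
Finally, assembling these constraints gives the stated polynomial.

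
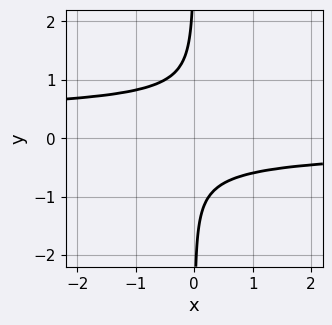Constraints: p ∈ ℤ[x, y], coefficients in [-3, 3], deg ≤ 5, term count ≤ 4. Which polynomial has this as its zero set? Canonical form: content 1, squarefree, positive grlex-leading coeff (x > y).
1. The degree is 4 — the shape is more complex than any degree-3 curve.
2. From the visible intercepts: it misses every integer gridline on the x-axis; no y-intercept at any integer in the box.
3. These observations pin down the coefficients.

3*x*y^3 - x*y^2 + 1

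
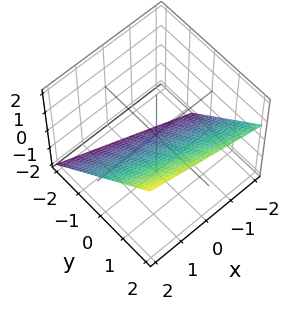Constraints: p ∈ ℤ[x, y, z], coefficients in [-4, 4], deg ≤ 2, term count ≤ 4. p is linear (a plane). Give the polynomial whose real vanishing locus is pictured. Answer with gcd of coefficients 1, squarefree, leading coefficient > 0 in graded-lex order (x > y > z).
x + 3*y - 3*z - 2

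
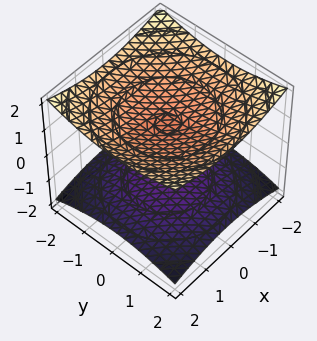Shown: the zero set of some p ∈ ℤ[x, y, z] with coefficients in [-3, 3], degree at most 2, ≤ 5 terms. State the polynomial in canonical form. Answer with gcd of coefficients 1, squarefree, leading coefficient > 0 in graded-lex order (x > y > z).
First, I count 2 distinct pieces. They look like related sheets of one shape, so recover p as a whole.
Next, degree: the shape is more complex than any degree-1 surface, so deg p = 2.
Then, by symmetry, the z-axis is an axis of rotation, so x and y enter only as x² + y².
Then, from the axis intercepts and sections: the surface avoids every integer y-axis point in the box; among the integer gridlines, it crosses the z-axis at z ∈ {-1, 1}; the surface avoids every integer x-axis point in the box.
Finally, fitting integer coefficients to these (and the overall shape) gives p.

x^2 + y^2 - 3*z^2 + 3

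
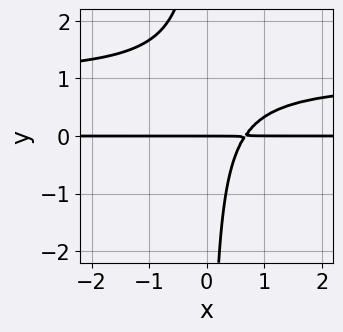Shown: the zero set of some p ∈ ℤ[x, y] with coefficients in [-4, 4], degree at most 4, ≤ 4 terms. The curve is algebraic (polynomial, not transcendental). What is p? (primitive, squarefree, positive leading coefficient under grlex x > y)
deg p = 3. No degree-2 curve has this shape.
Checking where it meets the axes: every point of the x-axis in the box is on the curve; one y-axis crossing is at y = 0.
Solving for integer coefficients yields p as stated.

3*x*y^2 - 3*x*y + 2*y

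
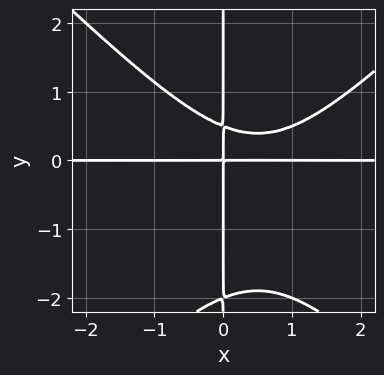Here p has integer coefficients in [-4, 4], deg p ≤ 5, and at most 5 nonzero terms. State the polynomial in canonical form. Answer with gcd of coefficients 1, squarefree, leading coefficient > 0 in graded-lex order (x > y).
2*x^3*y - 2*x*y^3 - 2*x^2*y - 3*x*y^2 + 2*x*y

Degree: a generic line meets the curve in up to 4 points, so deg p = 4.
From the axis intercepts and sections: the visible y-axis segment lies entirely on the curve; every point of the x-axis in the box is on the curve.
The integer polynomial consistent with all of this is the stated p.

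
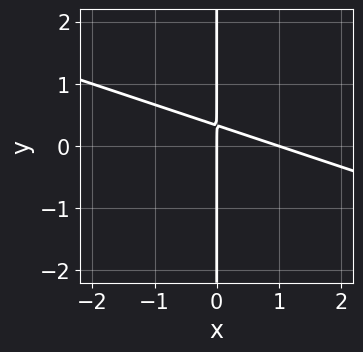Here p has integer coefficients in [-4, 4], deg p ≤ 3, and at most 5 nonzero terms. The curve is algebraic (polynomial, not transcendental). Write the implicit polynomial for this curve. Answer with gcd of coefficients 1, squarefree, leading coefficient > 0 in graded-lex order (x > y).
Degree: the shape is more complex than any degree-1 curve, so deg p = 2.
From the axis intercepts and sections: the x-axis gridline crossings are at x ∈ {0, 1}; the visible y-axis segment lies entirely on the curve.
Assembling these constraints gives the stated polynomial.

x^2 + 3*x*y - x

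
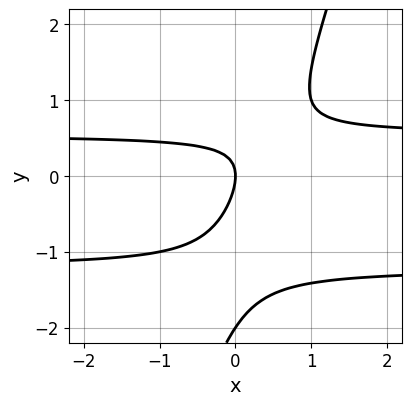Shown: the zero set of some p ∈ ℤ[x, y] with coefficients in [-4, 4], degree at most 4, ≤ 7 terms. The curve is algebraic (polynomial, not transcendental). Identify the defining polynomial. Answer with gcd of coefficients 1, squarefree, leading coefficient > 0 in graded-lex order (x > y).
3*x*y^2 - y^3 + 2*x*y - 2*y^2 - 2*x

(a) Degree: no degree-2 curve has this shape, so deg p = 3.
(b) Against the integer gridlines: it meets the x-axis at x = 0 (among the integer gridlines); among the integer gridlines, it crosses the y-axis at y ∈ {-2, 0}.
(c) Putting this together gives p.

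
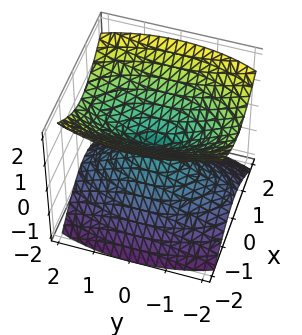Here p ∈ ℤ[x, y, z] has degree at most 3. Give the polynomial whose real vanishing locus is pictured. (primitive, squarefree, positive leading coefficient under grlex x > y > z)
First, I count 2 distinct pieces. Treating them together as one polynomial.
Then, the degree is 2 — a double cone through the origin; a quadric.
Then, symmetries: the y ↦ −y reflection is a symmetry, so y appears only in even powers; mirror symmetry x ↦ −x ⇒ only even powers of x; mirror symmetry z ↦ −z ⇒ only even powers of z.
Then, from the axis intercepts and sections: one z-axis crossing is at z = 0; one x-axis crossing is at x = 0; one y-axis crossing is at y = 0.
Finally, matching integer coefficients to the picture gives p.

3*x^2 + y^2 - 3*z^2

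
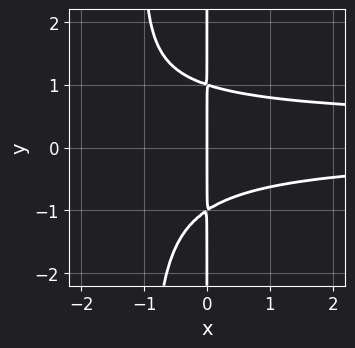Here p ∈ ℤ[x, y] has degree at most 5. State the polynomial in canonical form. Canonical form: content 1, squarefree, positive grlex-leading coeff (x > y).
First, degree: the shape is more complex than any degree-3 curve, so deg p = 4.
Then, against the integer gridlines: the visible y-axis segment lies entirely on the curve; it crosses the x-axis at the gridline x = 0.
Finally, fitting integer coefficients to these (and the overall shape) gives p.

3*x^2*y^2 - x^2*y + 3*x*y^2 - 3*x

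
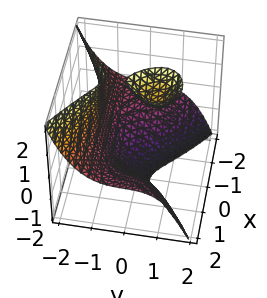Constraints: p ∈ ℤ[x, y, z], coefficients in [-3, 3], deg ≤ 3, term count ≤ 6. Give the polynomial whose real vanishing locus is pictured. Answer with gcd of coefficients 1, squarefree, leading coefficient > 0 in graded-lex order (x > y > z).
3*x^2*z + 3*y^3 - 2*y*z - z^2 + 3

The picture has 2 separate pieces.
The degree is 3 — a generic line meets the surface in up to 3 points.
Observable constraints: it misses every integer gridline on the x-axis; it crosses the y-axis at the gridline y = -1.
Together with the visible shape, these determine p as stated.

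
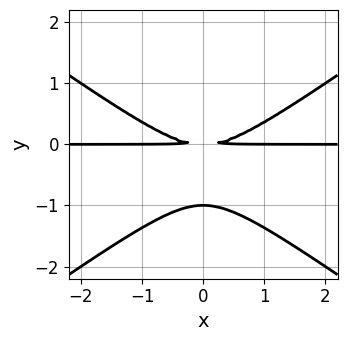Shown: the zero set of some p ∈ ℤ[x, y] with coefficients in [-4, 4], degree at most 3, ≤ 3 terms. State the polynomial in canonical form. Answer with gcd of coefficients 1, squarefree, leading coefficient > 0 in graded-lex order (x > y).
1. The degree is 3 — the shape is more complex than any degree-2 curve.
2. Symmetries: the x ↦ −x reflection is a symmetry, so x appears only in even powers.
3. Checking where it meets the axes: one y-axis crossing is at y = -1; every point of the x-axis in the box is on the curve.
4. Putting this together gives p.

x^2*y - 2*y^3 - 2*y^2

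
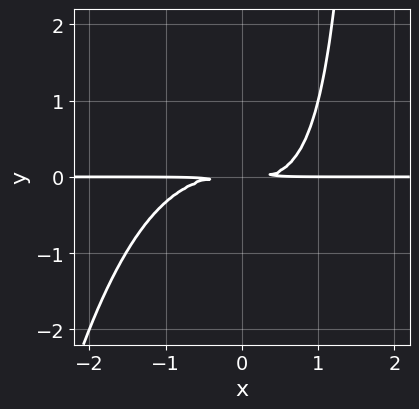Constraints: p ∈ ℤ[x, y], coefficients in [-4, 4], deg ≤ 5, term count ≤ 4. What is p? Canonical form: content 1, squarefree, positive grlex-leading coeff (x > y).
1. The degree is 4 — the shape is more complex than any degree-3 curve.
2. From the axis intercepts and sections: the visible x-axis segment lies entirely on the curve.
3. Matching integer coefficients to the picture gives p.

x^3*y + x*y^2 - 2*y^2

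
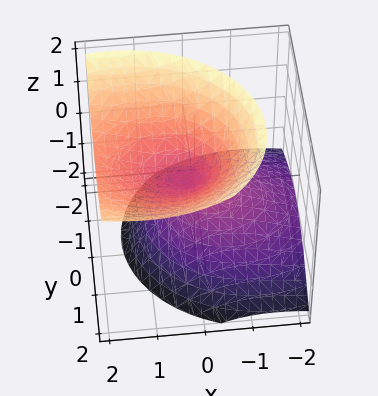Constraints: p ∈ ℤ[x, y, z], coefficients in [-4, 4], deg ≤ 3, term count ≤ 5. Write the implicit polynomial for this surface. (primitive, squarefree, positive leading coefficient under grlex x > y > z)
2*x^2 - 3*x*z + 3*y^2 - y*z - 3*z^2

Degree: a generic line meets the surface in up to 2 points, so deg p = 2.
Reading off the gridlines: it meets the x-axis at x = 0 (among the integer gridlines); it crosses the y-axis at the gridline y = 0.
Together with the visible shape, these determine p as stated.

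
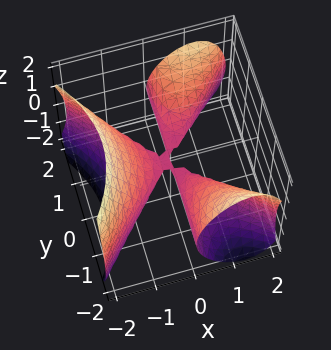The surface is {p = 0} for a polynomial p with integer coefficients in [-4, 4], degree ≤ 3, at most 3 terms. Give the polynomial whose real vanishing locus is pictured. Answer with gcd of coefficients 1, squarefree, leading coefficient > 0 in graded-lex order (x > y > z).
(a) Degree: the shape is more complex than any degree-2 surface, so deg p = 3.
(b) Reading off the gridlines: it meets the z-axis at z = 0 (among the integer gridlines); one x-axis crossing is at x = 0; every point of the y-axis in the box is on the surface.
(c) Solving for integer coefficients yields p as stated.

x^3 - x*y^2 + z^2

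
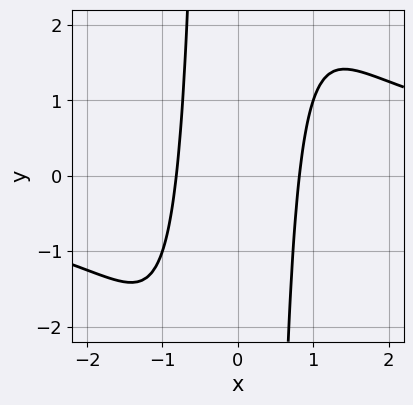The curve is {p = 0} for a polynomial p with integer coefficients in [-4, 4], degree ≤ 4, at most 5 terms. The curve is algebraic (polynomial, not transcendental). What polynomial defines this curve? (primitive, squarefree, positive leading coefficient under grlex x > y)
x^3*y - 3*x^2 + 2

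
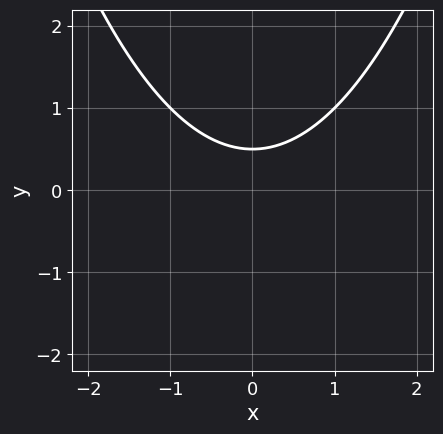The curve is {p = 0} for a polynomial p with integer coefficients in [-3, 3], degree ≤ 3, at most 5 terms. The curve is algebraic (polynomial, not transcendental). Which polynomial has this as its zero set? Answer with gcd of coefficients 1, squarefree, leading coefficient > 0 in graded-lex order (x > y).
(a) deg p = 2.
(b) Symmetries: the x ↦ −x reflection is a symmetry, so x appears only in even powers.
(c) Observable constraints: the curve avoids every integer x-axis point in the box.
(d) These observations pin down the coefficients.

x^2 - 2*y + 1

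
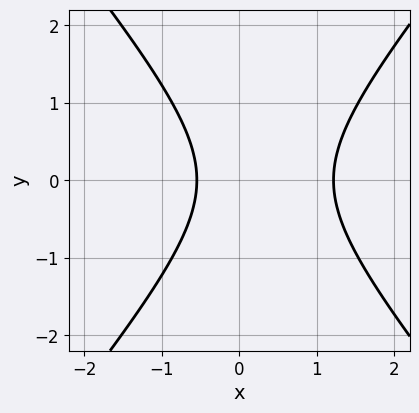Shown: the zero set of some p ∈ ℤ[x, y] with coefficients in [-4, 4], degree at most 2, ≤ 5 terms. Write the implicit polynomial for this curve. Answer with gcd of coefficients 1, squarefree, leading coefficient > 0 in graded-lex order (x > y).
3*x^2 - 2*y^2 - 2*x - 2

1. deg p = 2. A generic line meets the curve in up to 2 points.
2. Symmetries: the y ↦ −y reflection is a symmetry, so y appears only in even powers.
3. From the visible intercepts: the curve avoids every integer y-axis point in the box.
4. Fitting integer coefficients to these (and the overall shape) gives p.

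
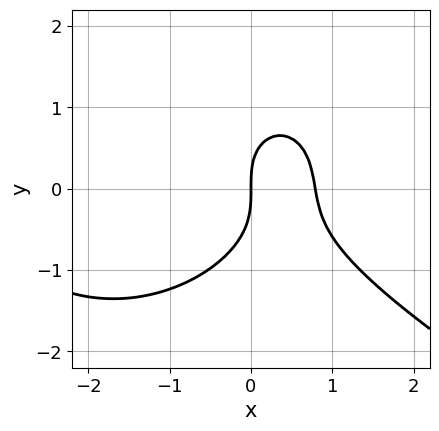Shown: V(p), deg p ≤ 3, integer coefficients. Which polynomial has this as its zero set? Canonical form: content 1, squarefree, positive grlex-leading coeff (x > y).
(a) The degree is 3 — the shape is more complex than any degree-2 curve.
(b) From the visible intercepts: it crosses the x-axis at the gridline x = 0; it crosses the y-axis at the gridline y = 0.
(c) Fitting integer coefficients to these (and the overall shape) gives p.

x^3 + x^2*y + 2*y^3 + 3*x^2 - 3*x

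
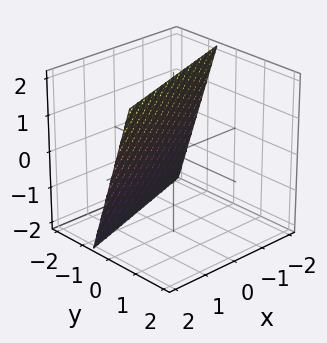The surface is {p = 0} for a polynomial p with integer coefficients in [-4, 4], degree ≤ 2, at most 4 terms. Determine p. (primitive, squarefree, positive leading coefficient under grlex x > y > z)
x - 3*y + z - 2

(a) Degree: the surface is flat (a plane), so deg p = 1.
(b) Against the integer gridlines: it crosses the x-axis at the gridline x = 2; it crosses the z-axis at the gridline z = 2.
(c) Together with the visible shape, these determine p as stated.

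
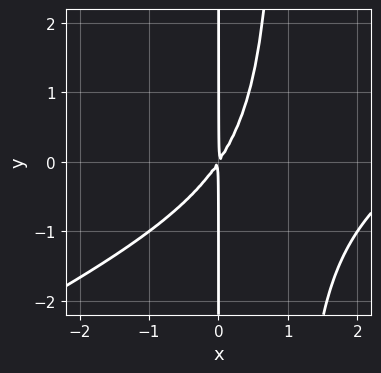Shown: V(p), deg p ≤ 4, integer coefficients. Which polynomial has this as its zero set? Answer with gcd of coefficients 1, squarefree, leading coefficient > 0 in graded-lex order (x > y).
(a) The degree is 3 — no degree-2 curve has this shape.
(b) From the axis intercepts and sections: every point of the y-axis in the box is on the curve.
(c) Together with the visible shape, these determine p as stated.

x^3 - 2*x^2*y - 3*x^2 + 2*x*y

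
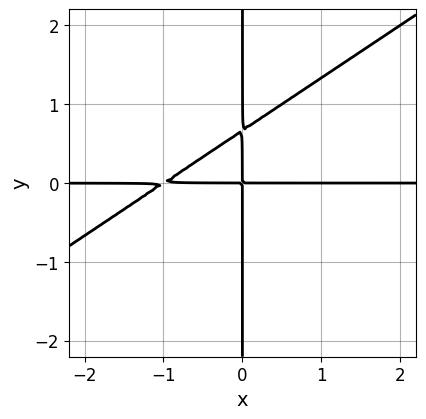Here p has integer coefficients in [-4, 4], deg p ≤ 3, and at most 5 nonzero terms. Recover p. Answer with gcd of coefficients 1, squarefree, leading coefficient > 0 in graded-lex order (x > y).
2*x^2*y - 3*x*y^2 + 2*x*y

1. The degree is 3 — the shape is more complex than any degree-2 curve.
2. From the axis intercepts and sections: every point of the x-axis in the box is on the curve; every point of the y-axis in the box is on the curve.
3. The integer polynomial consistent with all of this is the stated p.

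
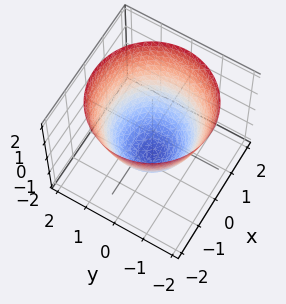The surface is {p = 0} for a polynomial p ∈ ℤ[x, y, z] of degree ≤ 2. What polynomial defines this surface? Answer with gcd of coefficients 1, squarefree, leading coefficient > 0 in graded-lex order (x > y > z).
deg p = 2. No degree-1 surface has this shape.
Symmetries: rotational symmetry about the z-axis ⇒ p depends on x, y only through x² + y².
Against the integer gridlines: a circular section at z = -1 has radius between 0 and 1.
Together with the visible shape, these determine p as stated.

2*x^2 + 2*y^2 - 2*z - 3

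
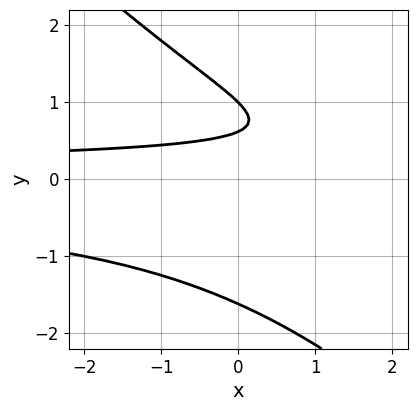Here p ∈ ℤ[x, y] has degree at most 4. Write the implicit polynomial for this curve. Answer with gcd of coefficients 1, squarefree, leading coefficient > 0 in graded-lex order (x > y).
x*y^2 + y^3 - 2*y + 1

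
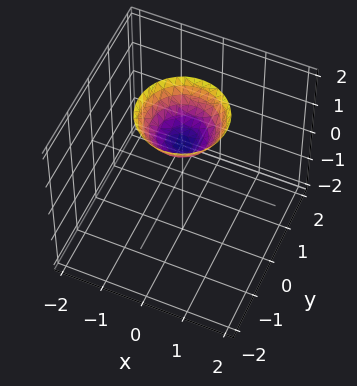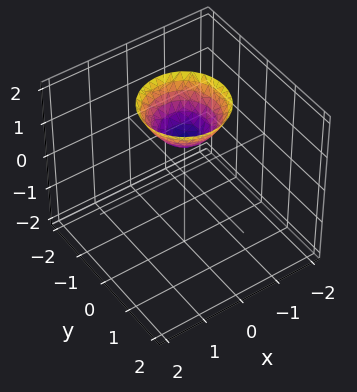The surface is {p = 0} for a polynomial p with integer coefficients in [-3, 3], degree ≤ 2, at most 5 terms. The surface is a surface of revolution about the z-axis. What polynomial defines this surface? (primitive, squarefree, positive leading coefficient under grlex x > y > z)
1. Degree: no degree-1 surface has this shape, so deg p = 2.
2. Symmetries: rotational symmetry about the z-axis ⇒ p depends on x, y only through x² + y².
3. Reading off the gridlines: no y-intercept at any integer in the box; the surface avoids every integer x-axis point in the box.
4. Fitting integer coefficients to these (and the overall shape) gives p. Check: (0, 0, 1) on the z-axis lies on the surface, and p(0, 0, 1) = 0. ✓

x^2 + y^2 - z + 1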